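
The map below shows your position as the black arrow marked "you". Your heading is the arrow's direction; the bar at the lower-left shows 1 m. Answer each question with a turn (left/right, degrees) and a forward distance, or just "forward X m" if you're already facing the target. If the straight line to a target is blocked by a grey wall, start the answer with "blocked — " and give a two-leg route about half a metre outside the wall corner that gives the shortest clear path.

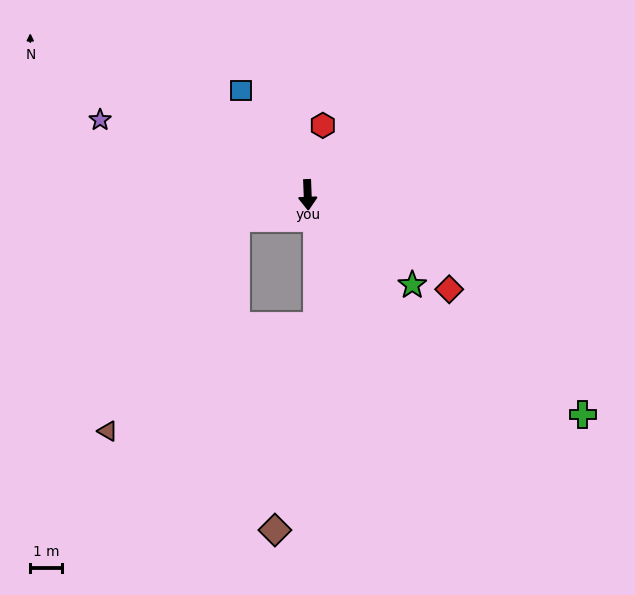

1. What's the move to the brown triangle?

blocked — turn right 74°, forward 2.3 m, then turn left 41°, forward 7.7 m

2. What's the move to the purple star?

turn right 112°, forward 6.9 m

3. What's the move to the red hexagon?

turn left 165°, forward 2.2 m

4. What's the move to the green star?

turn left 47°, forward 4.3 m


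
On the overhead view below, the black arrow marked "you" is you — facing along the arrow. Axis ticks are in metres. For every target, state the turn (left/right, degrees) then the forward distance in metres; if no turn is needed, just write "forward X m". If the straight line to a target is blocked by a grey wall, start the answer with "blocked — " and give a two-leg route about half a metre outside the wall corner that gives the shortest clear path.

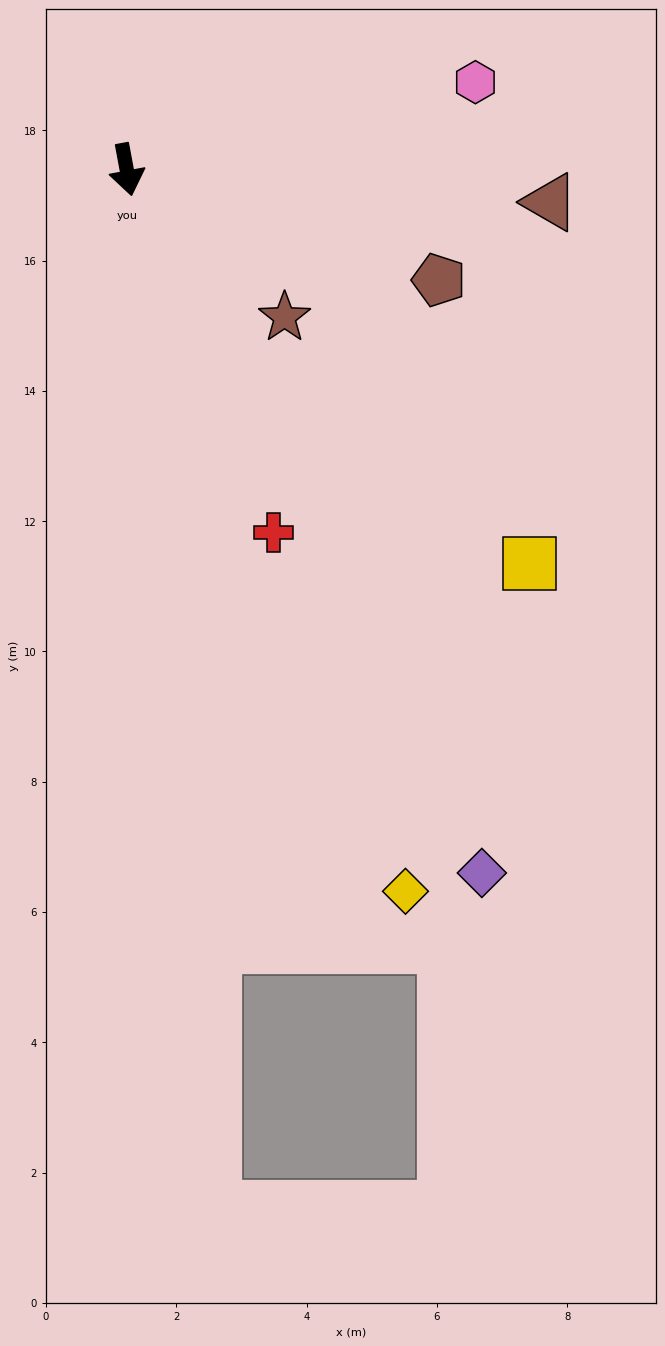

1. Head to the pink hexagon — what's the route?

turn left 94°, forward 5.5 m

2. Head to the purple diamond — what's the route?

turn left 16°, forward 12.1 m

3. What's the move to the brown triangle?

turn left 75°, forward 6.5 m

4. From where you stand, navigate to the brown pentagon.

turn left 60°, forward 5.1 m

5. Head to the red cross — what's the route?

turn left 11°, forward 6.0 m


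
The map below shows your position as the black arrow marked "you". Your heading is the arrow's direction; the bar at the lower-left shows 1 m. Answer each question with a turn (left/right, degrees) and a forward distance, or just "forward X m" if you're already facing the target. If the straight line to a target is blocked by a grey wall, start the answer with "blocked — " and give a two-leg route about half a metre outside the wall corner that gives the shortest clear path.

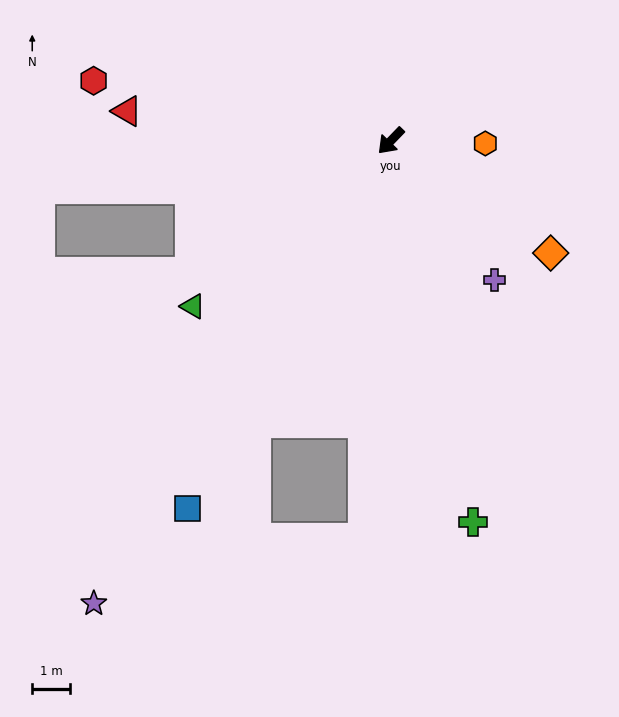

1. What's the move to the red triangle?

turn right 52°, forward 7.0 m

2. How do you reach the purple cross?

turn left 81°, forward 4.6 m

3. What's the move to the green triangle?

turn right 6°, forward 6.8 m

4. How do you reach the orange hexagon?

turn left 132°, forward 2.5 m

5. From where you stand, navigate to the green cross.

turn left 56°, forward 10.3 m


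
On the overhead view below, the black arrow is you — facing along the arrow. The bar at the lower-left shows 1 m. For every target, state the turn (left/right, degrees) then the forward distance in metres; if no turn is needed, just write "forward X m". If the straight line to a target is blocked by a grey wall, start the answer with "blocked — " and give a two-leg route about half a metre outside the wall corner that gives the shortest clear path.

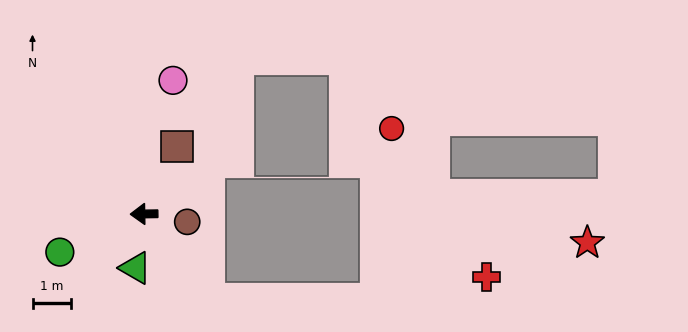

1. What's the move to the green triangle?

turn left 80°, forward 1.4 m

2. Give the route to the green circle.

turn left 23°, forward 2.4 m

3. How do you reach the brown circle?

turn left 169°, forward 1.2 m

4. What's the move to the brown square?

turn right 117°, forward 2.0 m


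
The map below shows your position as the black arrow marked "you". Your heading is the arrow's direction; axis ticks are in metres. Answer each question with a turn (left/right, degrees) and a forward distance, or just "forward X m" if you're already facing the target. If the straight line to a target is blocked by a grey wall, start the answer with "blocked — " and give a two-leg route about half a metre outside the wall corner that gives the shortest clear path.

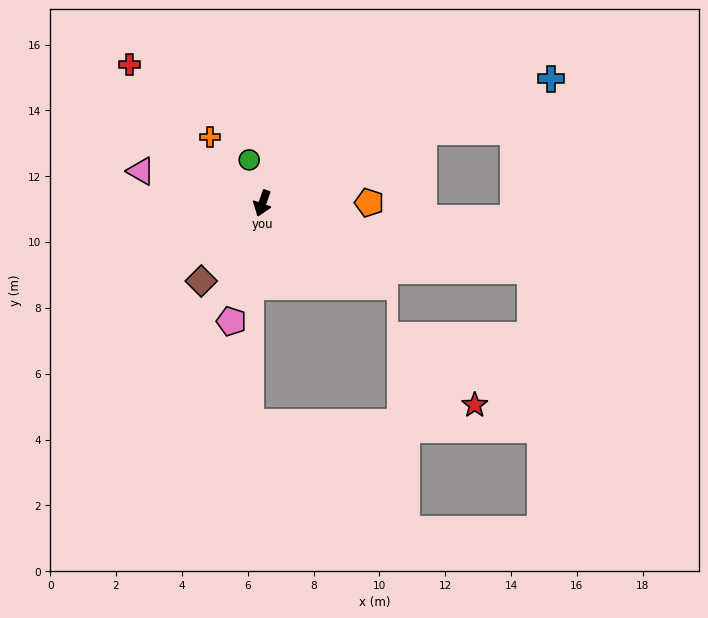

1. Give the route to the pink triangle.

turn right 85°, forward 3.8 m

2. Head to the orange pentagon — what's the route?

turn left 110°, forward 3.2 m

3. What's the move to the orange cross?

turn right 122°, forward 2.6 m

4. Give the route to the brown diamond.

turn right 19°, forward 3.0 m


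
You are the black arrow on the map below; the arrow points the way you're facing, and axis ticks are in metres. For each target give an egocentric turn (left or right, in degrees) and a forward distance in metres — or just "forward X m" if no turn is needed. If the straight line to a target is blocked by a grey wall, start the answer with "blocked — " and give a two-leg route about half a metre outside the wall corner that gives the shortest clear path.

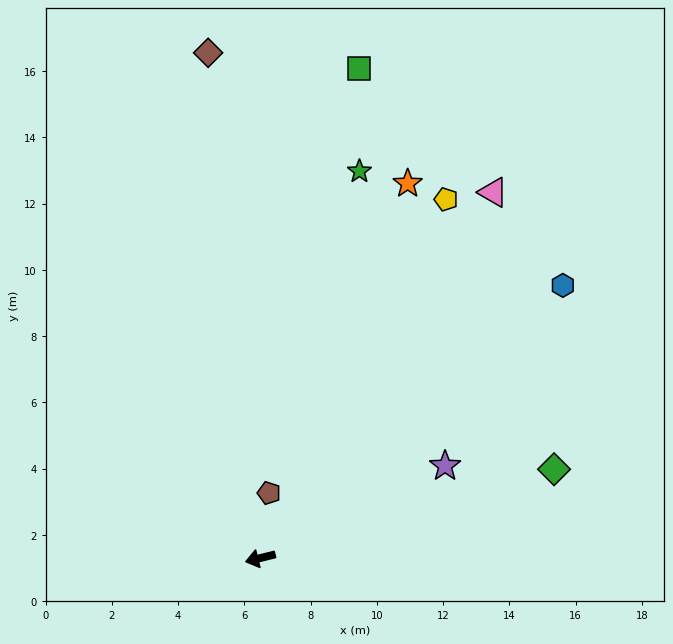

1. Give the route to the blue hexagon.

turn right 152°, forward 12.3 m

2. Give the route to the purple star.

turn right 167°, forward 6.2 m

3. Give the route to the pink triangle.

turn right 136°, forward 13.1 m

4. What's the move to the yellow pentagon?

turn right 131°, forward 12.2 m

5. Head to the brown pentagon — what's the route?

turn right 111°, forward 2.0 m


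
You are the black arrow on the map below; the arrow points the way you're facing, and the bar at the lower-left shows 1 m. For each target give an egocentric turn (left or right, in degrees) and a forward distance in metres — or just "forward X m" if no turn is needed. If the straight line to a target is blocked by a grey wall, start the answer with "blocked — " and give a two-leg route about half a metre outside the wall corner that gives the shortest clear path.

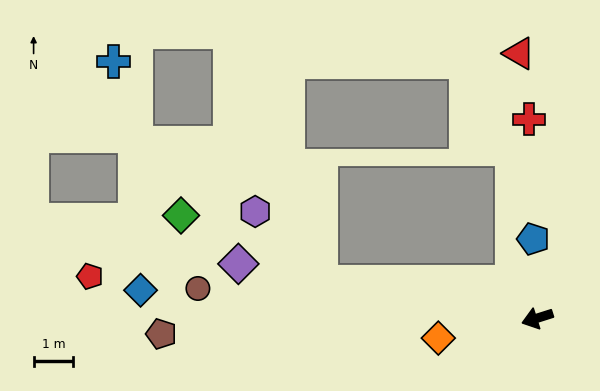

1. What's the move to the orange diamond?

turn right 6°, forward 2.5 m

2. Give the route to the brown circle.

turn right 23°, forward 8.6 m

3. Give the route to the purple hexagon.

blocked — turn right 27°, forward 5.5 m, then turn right 37°, forward 2.4 m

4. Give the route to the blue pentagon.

turn right 105°, forward 2.0 m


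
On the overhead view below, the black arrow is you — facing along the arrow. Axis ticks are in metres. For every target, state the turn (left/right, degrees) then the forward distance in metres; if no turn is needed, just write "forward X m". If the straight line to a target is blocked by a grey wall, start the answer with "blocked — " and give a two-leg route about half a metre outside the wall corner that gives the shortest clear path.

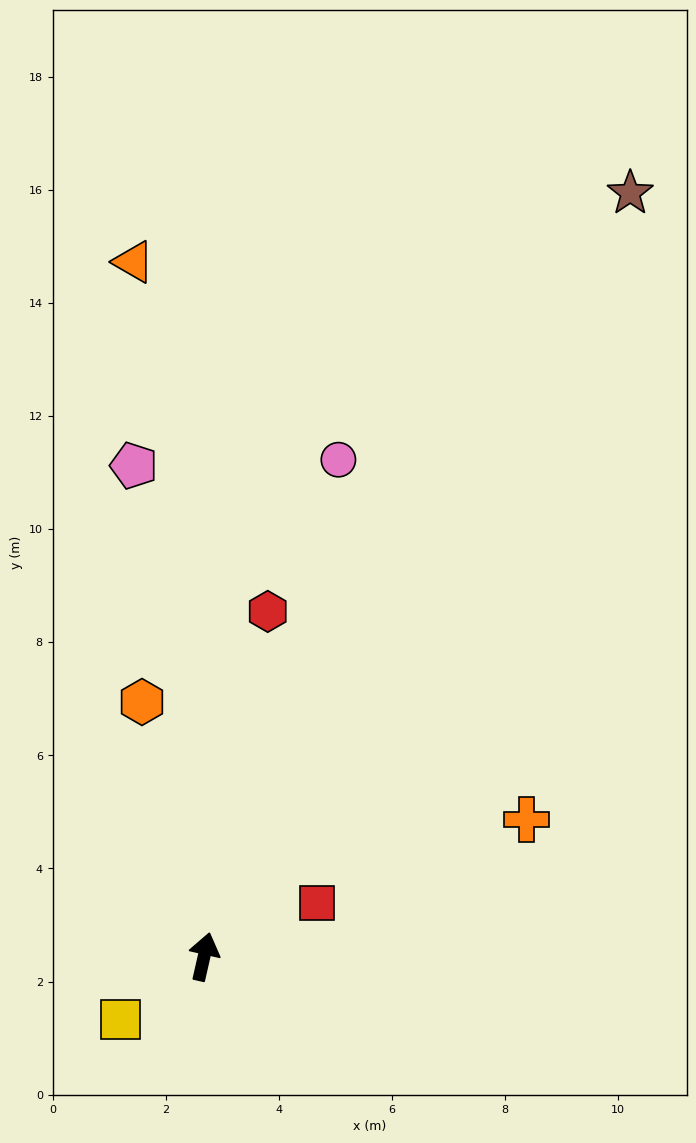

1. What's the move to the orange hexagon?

turn left 27°, forward 4.6 m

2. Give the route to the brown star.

turn right 16°, forward 15.5 m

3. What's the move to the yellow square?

turn left 140°, forward 1.9 m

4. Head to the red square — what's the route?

turn right 52°, forward 2.2 m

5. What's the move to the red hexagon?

turn left 2°, forward 6.2 m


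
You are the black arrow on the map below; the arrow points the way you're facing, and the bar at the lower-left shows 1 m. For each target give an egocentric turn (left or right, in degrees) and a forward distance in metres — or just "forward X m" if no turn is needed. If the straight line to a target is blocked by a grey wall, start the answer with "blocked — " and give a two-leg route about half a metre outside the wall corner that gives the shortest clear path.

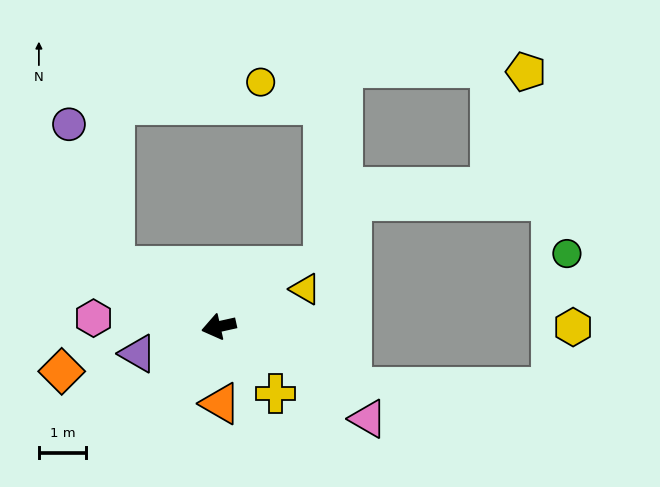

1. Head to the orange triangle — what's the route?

turn left 79°, forward 1.6 m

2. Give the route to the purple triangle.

turn left 6°, forward 1.8 m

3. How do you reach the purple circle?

blocked — turn right 43°, forward 2.6 m, then turn right 42°, forward 3.2 m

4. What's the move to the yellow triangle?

turn right 169°, forward 2.0 m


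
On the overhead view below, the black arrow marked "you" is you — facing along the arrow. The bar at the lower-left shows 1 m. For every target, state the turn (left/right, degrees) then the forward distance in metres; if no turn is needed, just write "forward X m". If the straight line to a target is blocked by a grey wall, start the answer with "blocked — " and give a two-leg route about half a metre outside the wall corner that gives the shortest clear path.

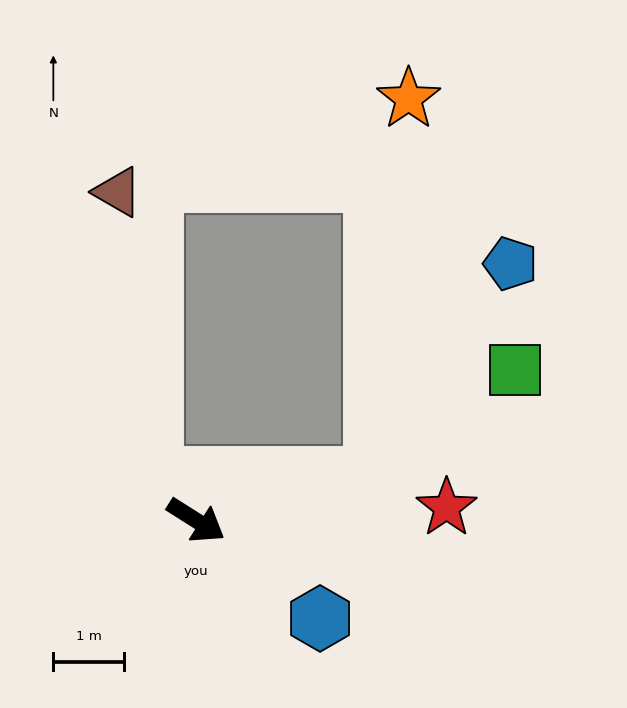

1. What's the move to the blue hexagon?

turn right 6°, forward 2.2 m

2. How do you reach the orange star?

blocked — turn left 46°, forward 2.6 m, then turn left 71°, forward 5.3 m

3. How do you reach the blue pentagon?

blocked — turn left 46°, forward 2.6 m, then turn left 44°, forward 3.6 m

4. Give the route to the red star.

turn left 35°, forward 3.5 m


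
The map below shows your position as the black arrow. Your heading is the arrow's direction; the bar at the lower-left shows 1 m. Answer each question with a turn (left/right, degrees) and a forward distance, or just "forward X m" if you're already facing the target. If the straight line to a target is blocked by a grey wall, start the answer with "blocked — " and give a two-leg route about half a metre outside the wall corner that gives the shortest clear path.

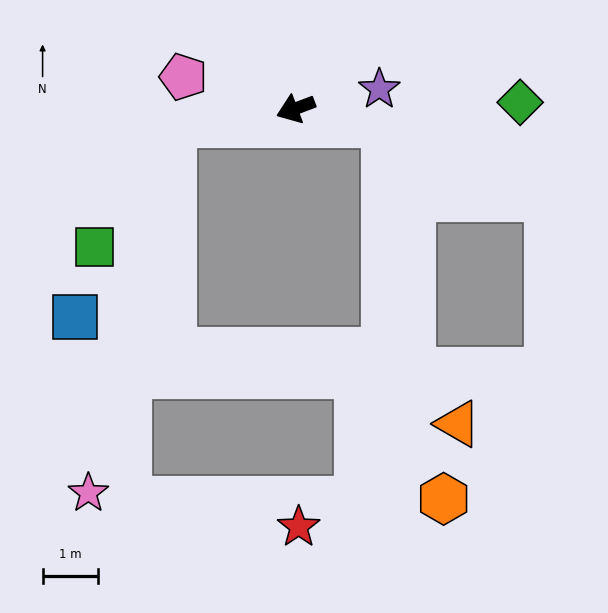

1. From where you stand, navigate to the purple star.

turn left 172°, forward 1.5 m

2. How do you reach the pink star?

blocked — turn right 14°, forward 2.2 m, then turn left 70°, forward 6.8 m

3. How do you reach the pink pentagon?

turn right 36°, forward 2.1 m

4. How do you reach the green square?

blocked — turn right 14°, forward 2.2 m, then turn left 51°, forward 2.6 m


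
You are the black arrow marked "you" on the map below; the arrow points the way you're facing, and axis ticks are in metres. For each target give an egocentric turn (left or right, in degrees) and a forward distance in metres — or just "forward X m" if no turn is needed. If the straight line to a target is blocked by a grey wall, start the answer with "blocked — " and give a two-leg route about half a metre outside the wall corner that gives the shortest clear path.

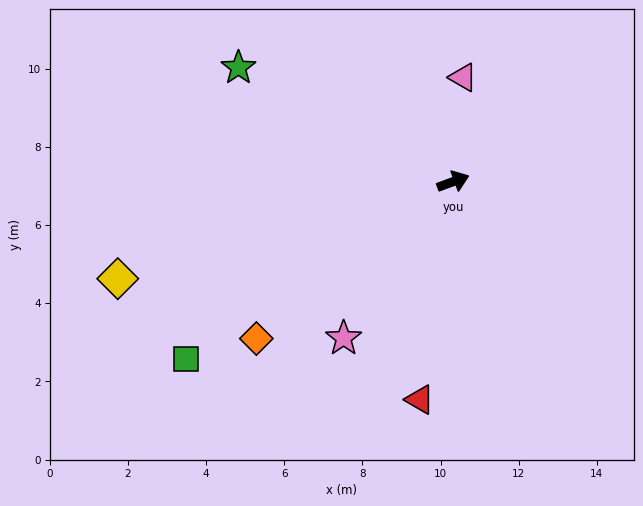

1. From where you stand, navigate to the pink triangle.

turn left 64°, forward 2.7 m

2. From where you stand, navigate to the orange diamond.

turn right 162°, forward 6.4 m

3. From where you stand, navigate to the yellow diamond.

turn left 176°, forward 8.9 m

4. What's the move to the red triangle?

turn right 119°, forward 5.6 m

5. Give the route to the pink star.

turn right 145°, forward 4.9 m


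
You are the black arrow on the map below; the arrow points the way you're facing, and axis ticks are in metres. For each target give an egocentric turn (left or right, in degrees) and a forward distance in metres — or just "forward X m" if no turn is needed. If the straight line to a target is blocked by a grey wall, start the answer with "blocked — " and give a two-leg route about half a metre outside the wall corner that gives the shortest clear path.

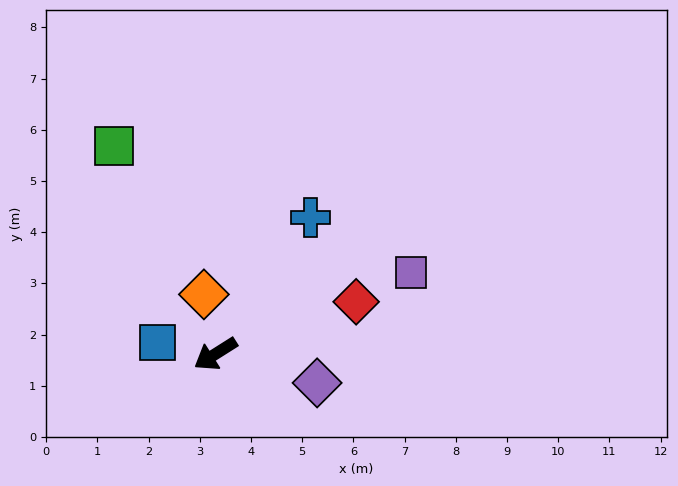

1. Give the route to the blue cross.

turn right 157°, forward 3.2 m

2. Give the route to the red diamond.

turn left 168°, forward 2.9 m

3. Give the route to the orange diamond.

turn right 111°, forward 1.2 m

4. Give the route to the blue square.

turn right 43°, forward 1.1 m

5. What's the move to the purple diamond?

turn left 132°, forward 2.1 m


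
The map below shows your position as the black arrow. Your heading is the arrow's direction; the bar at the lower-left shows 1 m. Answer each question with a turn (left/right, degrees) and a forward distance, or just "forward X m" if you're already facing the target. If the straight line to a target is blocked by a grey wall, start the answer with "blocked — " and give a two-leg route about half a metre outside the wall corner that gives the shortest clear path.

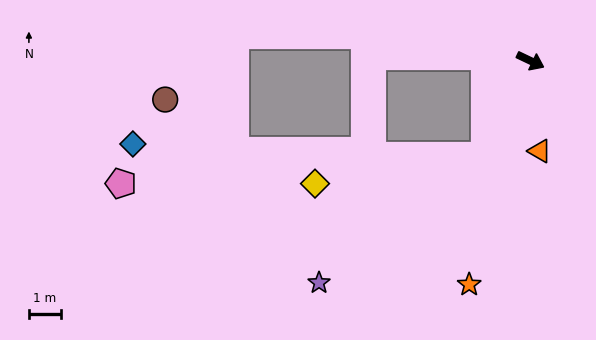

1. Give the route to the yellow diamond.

blocked — turn right 91°, forward 3.3 m, then turn right 54°, forward 5.3 m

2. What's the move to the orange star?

turn right 80°, forward 7.2 m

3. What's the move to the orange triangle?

turn right 59°, forward 2.8 m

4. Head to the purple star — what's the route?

blocked — turn right 91°, forward 3.3 m, then turn right 26°, forward 6.5 m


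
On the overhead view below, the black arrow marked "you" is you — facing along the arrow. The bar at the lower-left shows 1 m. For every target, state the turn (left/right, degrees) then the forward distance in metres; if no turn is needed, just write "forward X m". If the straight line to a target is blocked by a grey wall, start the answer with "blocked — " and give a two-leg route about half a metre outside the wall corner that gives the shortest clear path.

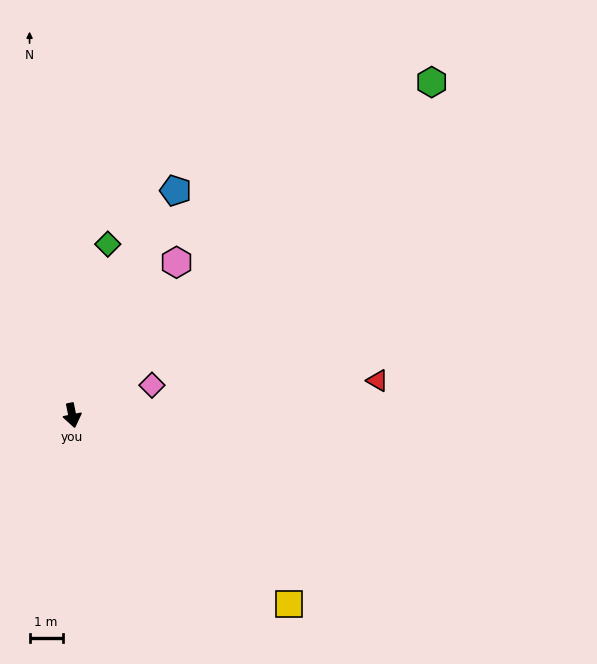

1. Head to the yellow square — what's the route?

turn left 38°, forward 8.7 m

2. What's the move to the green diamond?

turn left 157°, forward 5.3 m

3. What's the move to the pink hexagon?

turn left 134°, forward 5.6 m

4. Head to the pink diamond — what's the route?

turn left 99°, forward 2.6 m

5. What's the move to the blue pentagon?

turn left 144°, forward 7.5 m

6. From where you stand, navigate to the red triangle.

turn left 85°, forward 9.3 m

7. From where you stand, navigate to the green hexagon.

turn left 121°, forward 14.8 m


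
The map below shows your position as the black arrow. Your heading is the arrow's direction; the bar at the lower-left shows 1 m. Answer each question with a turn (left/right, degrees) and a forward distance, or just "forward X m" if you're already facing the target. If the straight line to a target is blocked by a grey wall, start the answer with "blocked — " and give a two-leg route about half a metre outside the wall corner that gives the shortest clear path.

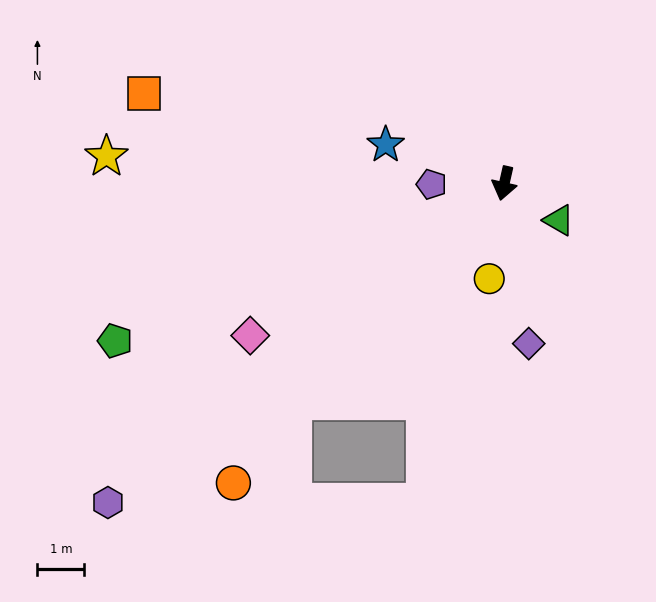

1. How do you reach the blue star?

turn right 95°, forward 2.7 m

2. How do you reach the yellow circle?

turn left 4°, forward 2.1 m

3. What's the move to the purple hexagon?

turn right 38°, forward 10.9 m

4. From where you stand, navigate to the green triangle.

turn left 69°, forward 1.4 m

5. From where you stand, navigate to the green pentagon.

turn right 55°, forward 9.0 m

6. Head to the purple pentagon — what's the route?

turn right 77°, forward 1.6 m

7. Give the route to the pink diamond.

turn right 46°, forward 6.3 m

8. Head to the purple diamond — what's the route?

turn left 21°, forward 3.5 m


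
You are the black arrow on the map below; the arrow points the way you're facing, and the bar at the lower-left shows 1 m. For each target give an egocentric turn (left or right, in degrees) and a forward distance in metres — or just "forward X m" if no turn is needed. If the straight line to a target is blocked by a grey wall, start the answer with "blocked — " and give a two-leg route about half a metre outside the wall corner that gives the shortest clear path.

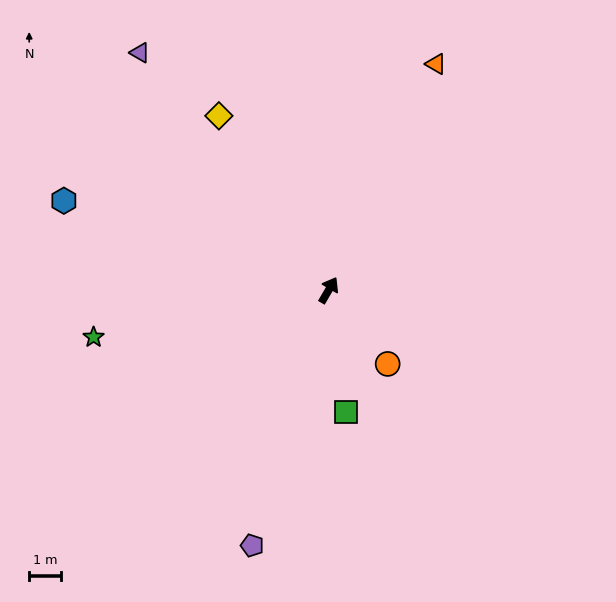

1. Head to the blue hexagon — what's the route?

turn left 102°, forward 8.8 m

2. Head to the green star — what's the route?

turn left 132°, forward 7.6 m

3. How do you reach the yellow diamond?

turn left 62°, forward 6.5 m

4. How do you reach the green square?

turn right 142°, forward 3.9 m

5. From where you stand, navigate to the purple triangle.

turn left 69°, forward 9.6 m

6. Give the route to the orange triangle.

turn left 5°, forward 7.9 m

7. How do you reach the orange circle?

turn right 111°, forward 3.0 m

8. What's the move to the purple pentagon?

turn right 166°, forward 8.4 m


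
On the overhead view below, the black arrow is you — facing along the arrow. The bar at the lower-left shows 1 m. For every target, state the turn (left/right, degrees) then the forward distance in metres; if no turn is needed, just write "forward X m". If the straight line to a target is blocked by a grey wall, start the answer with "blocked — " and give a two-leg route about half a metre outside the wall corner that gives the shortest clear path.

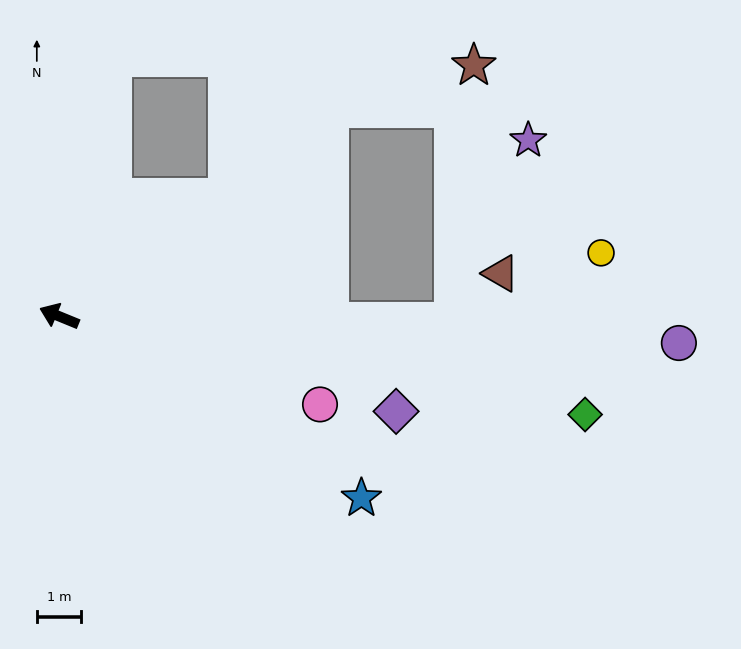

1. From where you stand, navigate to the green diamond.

turn right 168°, forward 12.1 m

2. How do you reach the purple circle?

turn right 160°, forward 14.0 m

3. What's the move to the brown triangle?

blocked — turn right 158°, forward 8.9 m, then turn left 45°, forward 1.5 m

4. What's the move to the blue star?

turn left 171°, forward 8.0 m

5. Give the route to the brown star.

blocked — turn right 158°, forward 8.9 m, then turn left 86°, forward 5.8 m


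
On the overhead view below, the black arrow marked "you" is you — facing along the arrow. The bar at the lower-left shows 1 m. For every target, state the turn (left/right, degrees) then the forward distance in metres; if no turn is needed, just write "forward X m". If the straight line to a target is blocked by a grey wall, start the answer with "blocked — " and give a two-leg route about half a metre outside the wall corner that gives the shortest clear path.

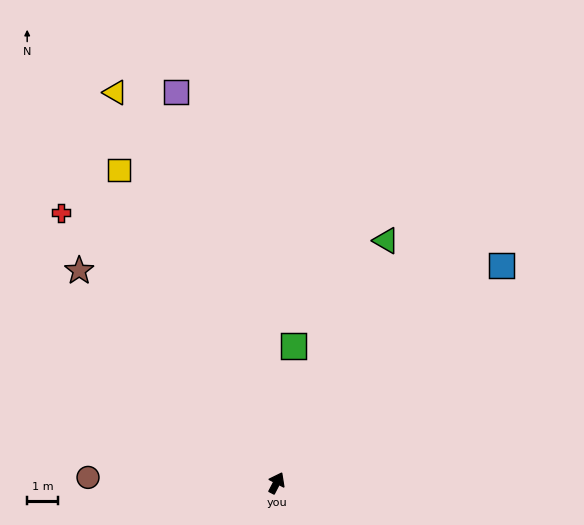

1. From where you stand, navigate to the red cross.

turn left 66°, forward 11.4 m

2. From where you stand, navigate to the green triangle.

turn left 3°, forward 8.7 m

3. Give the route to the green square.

turn left 20°, forward 4.5 m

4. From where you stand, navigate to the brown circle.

turn left 116°, forward 6.2 m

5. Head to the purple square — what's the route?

turn left 42°, forward 13.3 m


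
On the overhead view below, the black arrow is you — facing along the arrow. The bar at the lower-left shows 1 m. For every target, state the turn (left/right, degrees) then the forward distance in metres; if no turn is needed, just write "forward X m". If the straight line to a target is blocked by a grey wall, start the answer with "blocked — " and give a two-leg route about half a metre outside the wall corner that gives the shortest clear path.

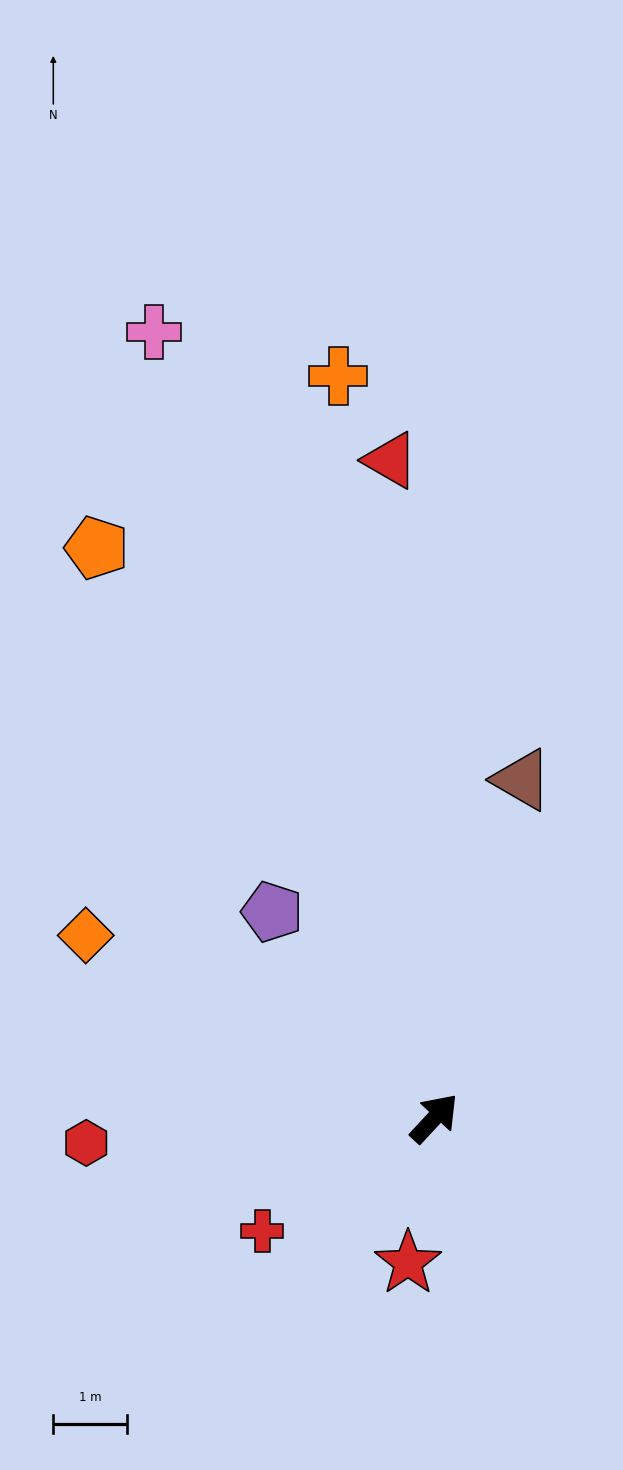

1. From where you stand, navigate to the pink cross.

turn left 62°, forward 11.4 m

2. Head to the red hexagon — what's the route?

turn left 137°, forward 4.8 m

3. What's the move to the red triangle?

turn left 47°, forward 9.0 m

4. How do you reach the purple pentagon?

turn left 81°, forward 3.6 m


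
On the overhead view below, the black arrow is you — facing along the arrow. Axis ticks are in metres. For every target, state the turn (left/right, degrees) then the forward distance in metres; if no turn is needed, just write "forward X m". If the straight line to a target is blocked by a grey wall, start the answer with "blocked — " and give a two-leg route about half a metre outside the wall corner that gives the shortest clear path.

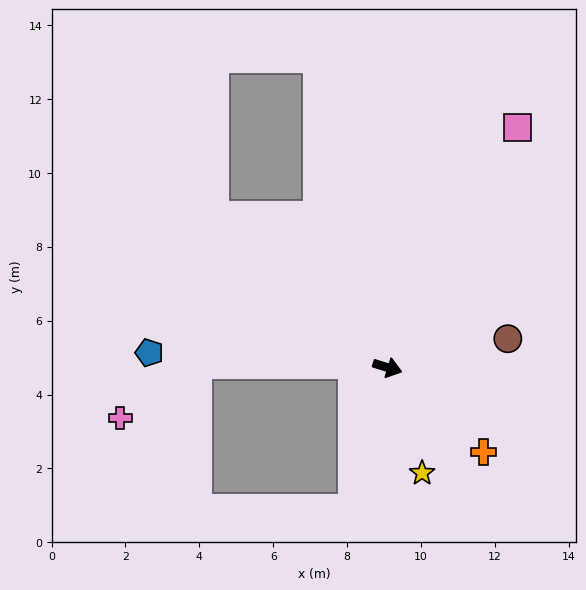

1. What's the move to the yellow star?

turn right 55°, forward 3.0 m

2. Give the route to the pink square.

turn left 79°, forward 7.4 m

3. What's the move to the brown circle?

turn left 31°, forward 3.3 m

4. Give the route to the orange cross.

turn right 24°, forward 3.5 m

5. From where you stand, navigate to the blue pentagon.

turn right 166°, forward 6.5 m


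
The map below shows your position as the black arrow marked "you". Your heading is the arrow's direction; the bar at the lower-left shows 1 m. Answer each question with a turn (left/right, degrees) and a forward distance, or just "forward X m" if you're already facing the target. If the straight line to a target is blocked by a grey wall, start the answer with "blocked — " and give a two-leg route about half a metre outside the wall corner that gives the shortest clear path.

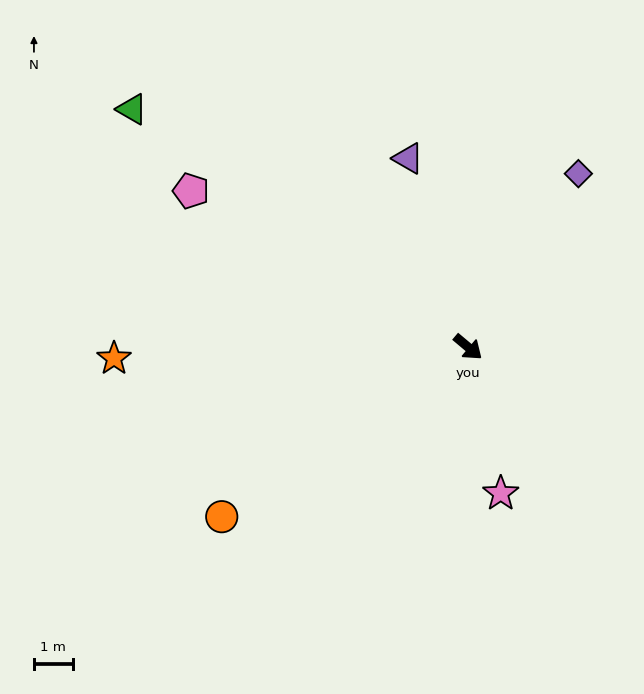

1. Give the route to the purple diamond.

turn left 98°, forward 5.3 m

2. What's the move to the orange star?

turn right 138°, forward 9.1 m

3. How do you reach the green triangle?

turn right 175°, forward 10.6 m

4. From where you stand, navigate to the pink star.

turn right 37°, forward 3.9 m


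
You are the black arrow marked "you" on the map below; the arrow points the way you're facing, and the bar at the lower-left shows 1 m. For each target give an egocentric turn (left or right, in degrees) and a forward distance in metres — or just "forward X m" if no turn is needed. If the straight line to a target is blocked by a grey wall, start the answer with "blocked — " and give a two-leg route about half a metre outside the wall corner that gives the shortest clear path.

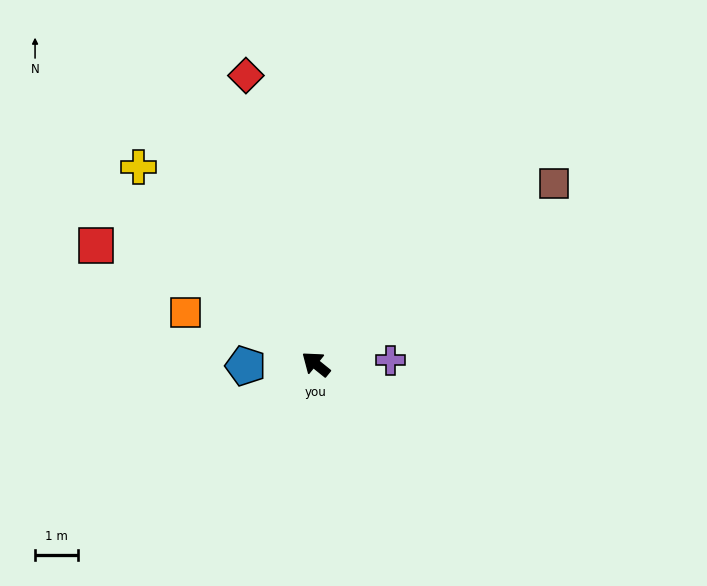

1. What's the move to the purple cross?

turn right 138°, forward 1.8 m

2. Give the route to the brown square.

turn right 104°, forward 7.0 m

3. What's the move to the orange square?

turn left 17°, forward 3.3 m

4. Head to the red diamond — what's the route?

turn right 38°, forward 7.0 m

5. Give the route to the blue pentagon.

turn left 40°, forward 1.6 m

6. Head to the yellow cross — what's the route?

turn right 9°, forward 6.2 m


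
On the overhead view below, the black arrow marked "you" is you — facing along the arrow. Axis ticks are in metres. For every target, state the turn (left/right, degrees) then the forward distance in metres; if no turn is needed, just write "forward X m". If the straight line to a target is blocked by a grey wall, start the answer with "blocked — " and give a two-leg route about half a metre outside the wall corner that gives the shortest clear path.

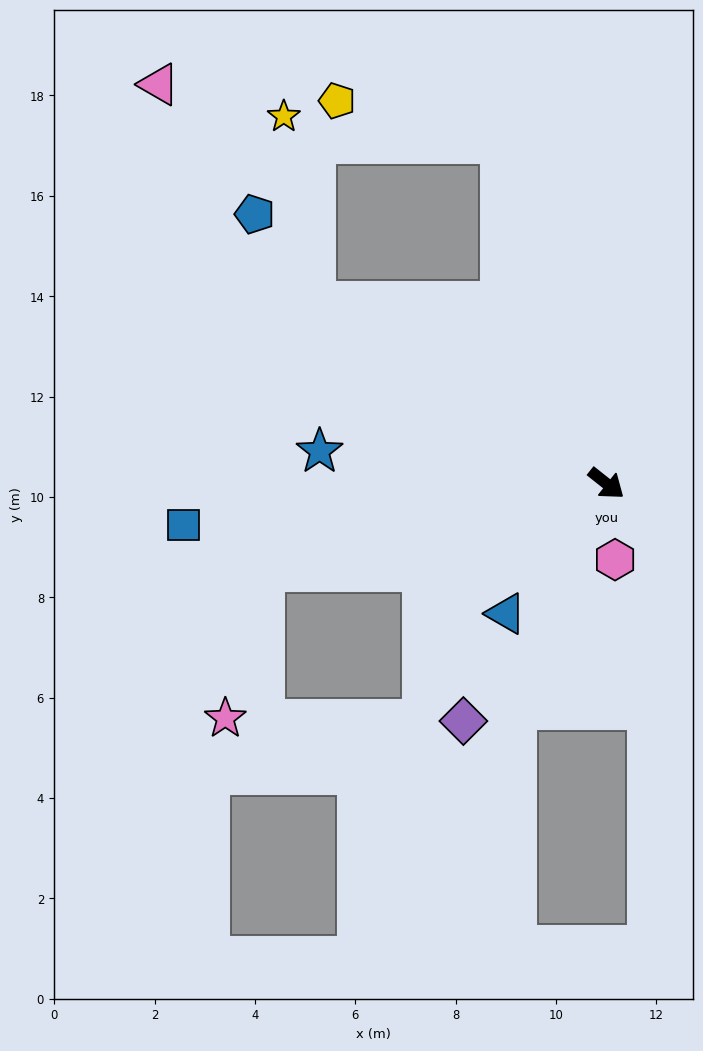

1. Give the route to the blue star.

turn right 148°, forward 5.8 m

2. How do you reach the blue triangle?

turn right 89°, forward 3.3 m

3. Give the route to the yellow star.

blocked — turn right 173°, forward 6.8 m, then turn right 49°, forward 3.8 m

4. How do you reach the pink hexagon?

turn right 45°, forward 1.5 m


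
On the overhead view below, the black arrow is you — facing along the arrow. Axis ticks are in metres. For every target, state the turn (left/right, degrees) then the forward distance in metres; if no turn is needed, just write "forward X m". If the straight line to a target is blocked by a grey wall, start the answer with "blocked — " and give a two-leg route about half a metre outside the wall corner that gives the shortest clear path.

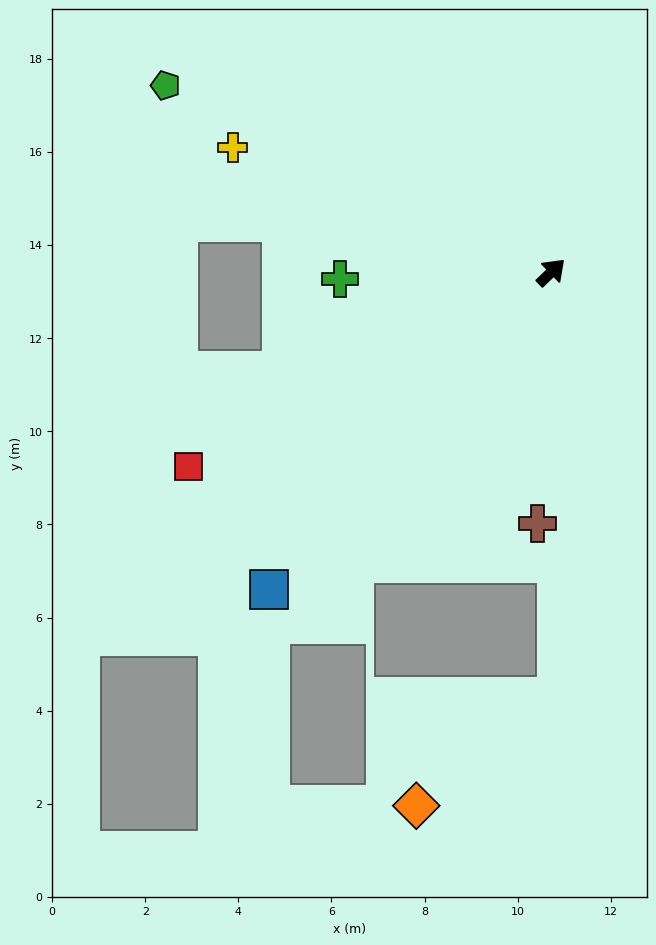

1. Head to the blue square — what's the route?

turn right 176°, forward 9.1 m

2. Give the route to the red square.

turn left 164°, forward 8.8 m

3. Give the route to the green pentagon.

turn left 110°, forward 9.2 m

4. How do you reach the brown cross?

turn right 137°, forward 5.4 m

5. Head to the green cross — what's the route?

turn left 138°, forward 4.5 m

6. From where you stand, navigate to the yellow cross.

turn left 115°, forward 7.3 m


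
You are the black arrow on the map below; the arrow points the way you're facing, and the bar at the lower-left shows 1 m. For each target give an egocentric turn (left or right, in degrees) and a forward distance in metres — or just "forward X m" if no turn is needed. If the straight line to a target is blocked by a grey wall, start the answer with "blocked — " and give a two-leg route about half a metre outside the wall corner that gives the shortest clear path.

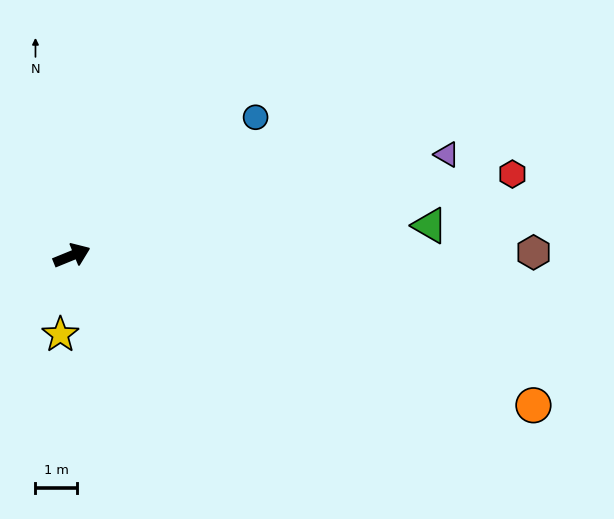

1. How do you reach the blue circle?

turn left 15°, forward 5.5 m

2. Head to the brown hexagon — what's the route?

turn right 22°, forward 11.0 m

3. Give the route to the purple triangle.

turn right 7°, forward 9.3 m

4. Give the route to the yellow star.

turn right 120°, forward 1.9 m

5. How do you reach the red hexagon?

turn right 12°, forward 10.7 m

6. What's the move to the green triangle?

turn right 17°, forward 8.6 m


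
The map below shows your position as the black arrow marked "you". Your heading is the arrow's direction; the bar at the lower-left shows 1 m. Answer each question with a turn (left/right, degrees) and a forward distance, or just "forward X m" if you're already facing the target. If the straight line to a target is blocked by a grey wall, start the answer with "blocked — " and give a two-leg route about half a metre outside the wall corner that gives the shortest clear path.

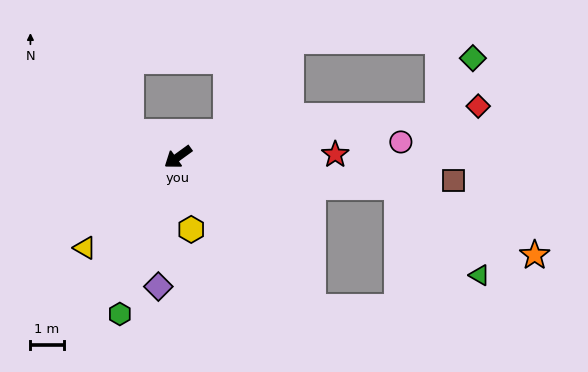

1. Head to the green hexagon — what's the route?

turn left 34°, forward 5.0 m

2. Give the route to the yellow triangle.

turn left 8°, forward 3.9 m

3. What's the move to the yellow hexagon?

turn left 64°, forward 2.2 m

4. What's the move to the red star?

turn left 145°, forward 4.7 m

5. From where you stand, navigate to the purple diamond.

turn left 45°, forward 3.9 m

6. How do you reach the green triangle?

blocked — turn left 137°, forward 6.7 m, then turn right 41°, forward 3.6 m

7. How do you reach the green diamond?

blocked — turn left 153°, forward 7.9 m, then turn left 51°, forward 2.0 m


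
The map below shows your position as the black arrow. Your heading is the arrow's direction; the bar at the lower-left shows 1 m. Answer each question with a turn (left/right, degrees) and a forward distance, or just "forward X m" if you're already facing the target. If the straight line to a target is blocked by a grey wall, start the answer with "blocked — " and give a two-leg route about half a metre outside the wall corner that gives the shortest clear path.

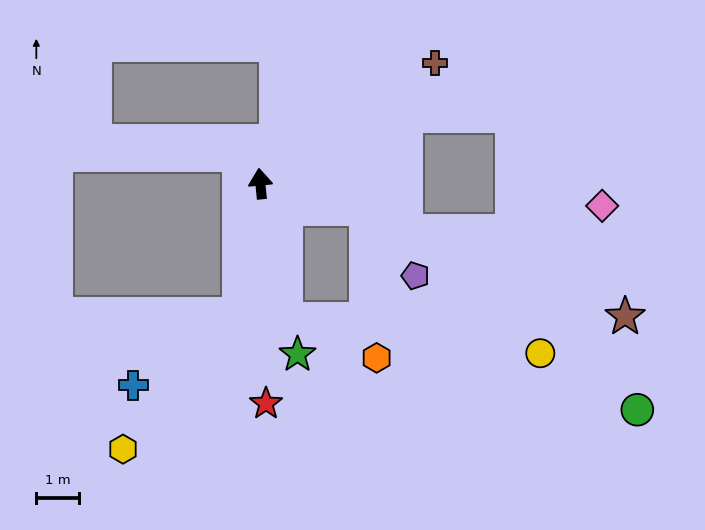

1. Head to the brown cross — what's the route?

turn right 61°, forward 5.0 m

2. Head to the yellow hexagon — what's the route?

blocked — turn left 166°, forward 3.1 m, then turn right 33°, forward 4.2 m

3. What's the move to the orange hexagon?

blocked — turn right 176°, forward 3.2 m, then turn left 58°, forward 2.3 m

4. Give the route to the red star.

turn left 176°, forward 5.1 m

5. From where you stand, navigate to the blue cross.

blocked — turn left 166°, forward 3.1 m, then turn right 48°, forward 3.0 m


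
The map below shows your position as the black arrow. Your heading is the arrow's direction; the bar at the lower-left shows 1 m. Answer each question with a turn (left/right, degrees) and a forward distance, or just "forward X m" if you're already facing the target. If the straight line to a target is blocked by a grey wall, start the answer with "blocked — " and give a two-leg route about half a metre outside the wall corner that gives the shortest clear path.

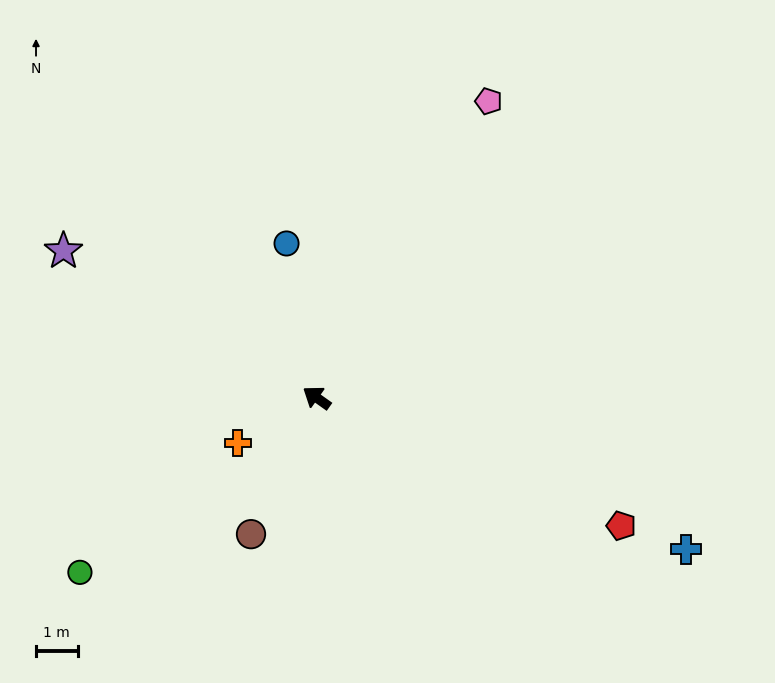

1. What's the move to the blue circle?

turn right 44°, forward 3.8 m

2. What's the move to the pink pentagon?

turn right 85°, forward 8.3 m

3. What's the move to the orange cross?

turn left 65°, forward 2.2 m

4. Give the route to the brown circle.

turn left 100°, forward 3.6 m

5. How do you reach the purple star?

turn left 5°, forward 7.1 m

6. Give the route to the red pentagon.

turn right 167°, forward 8.0 m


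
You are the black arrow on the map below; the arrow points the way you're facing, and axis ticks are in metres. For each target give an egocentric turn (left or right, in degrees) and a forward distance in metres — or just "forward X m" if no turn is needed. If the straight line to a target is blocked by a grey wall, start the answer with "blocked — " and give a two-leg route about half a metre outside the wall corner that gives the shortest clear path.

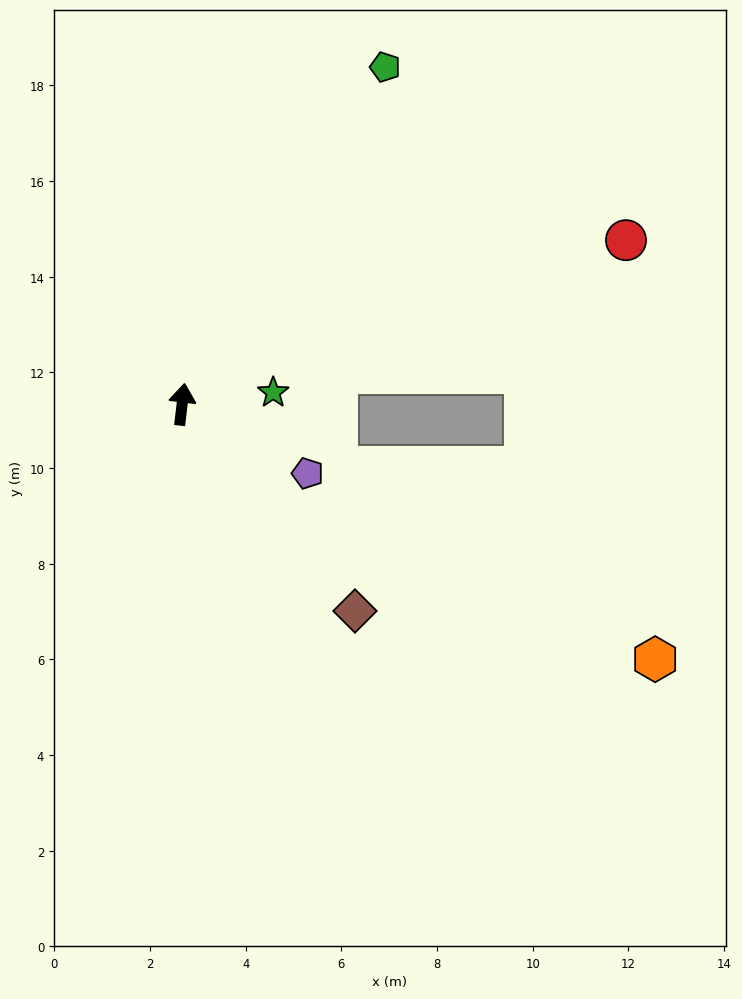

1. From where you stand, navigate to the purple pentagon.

turn right 112°, forward 3.0 m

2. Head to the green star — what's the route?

turn right 76°, forward 1.9 m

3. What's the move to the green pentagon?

turn right 24°, forward 8.2 m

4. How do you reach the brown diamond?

turn right 133°, forward 5.6 m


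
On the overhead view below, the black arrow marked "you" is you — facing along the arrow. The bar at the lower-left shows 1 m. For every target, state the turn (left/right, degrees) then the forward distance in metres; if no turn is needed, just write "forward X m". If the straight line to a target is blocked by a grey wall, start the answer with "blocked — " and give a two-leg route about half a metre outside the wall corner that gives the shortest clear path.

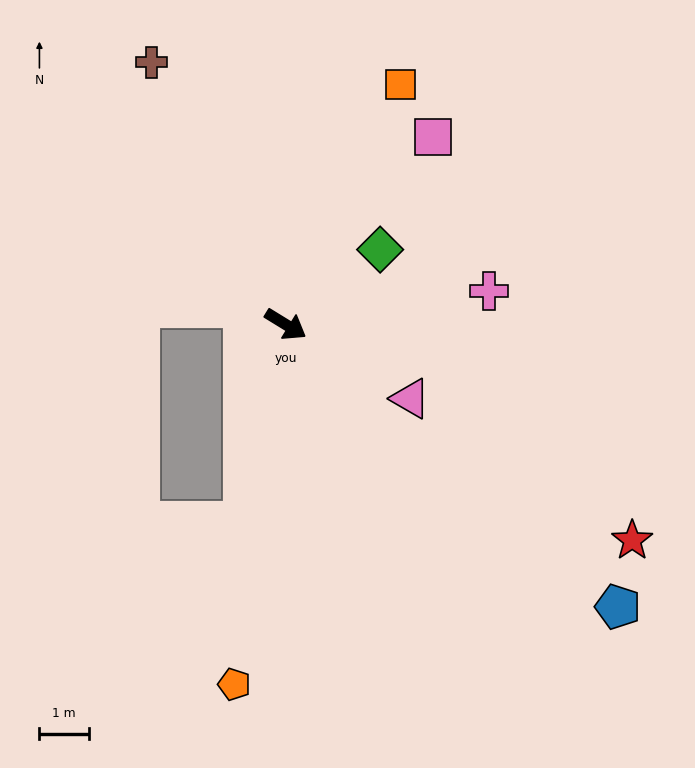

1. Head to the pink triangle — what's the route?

forward 2.9 m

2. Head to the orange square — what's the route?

turn left 96°, forward 5.4 m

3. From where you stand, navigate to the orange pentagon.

turn right 67°, forward 7.4 m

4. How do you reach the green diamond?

turn left 70°, forward 2.4 m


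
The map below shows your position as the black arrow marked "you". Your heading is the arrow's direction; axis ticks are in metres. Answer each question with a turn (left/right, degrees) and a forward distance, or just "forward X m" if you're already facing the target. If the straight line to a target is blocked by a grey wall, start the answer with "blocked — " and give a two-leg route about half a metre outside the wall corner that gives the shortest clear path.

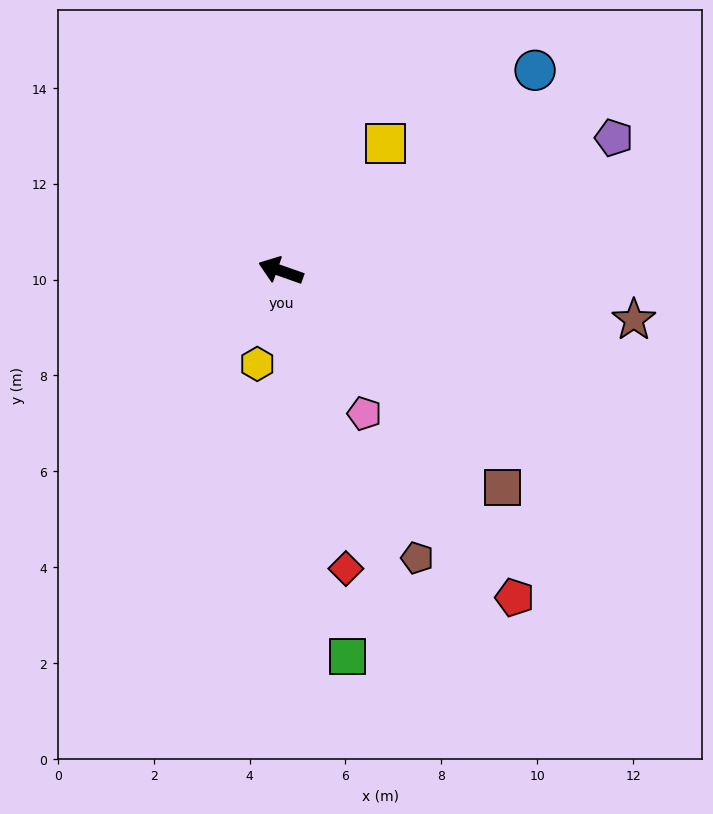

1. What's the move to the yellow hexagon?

turn left 95°, forward 2.0 m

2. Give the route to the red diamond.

turn left 122°, forward 6.4 m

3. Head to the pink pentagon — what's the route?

turn left 140°, forward 3.4 m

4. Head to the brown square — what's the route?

turn left 155°, forward 6.5 m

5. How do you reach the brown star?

turn right 169°, forward 7.4 m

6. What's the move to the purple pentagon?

turn right 139°, forward 7.5 m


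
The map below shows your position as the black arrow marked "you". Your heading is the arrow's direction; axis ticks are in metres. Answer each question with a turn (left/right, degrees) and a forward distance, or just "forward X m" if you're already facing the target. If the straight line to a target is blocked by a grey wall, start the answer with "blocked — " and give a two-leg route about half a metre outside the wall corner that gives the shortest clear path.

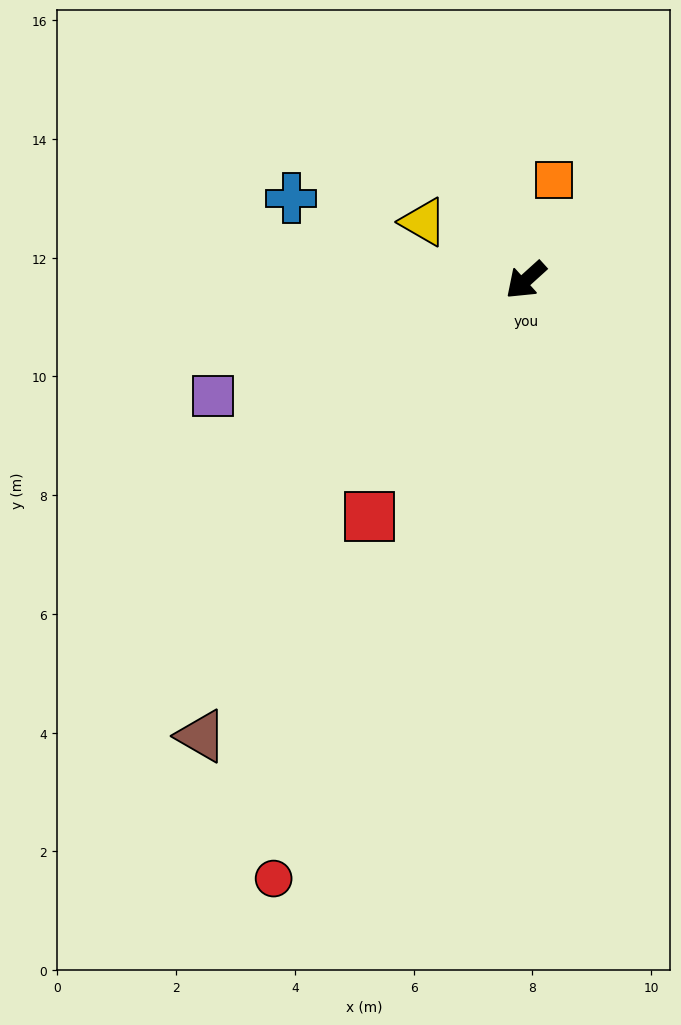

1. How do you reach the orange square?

turn right 148°, forward 1.8 m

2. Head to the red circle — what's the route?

turn left 25°, forward 10.9 m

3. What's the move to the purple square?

turn right 22°, forward 5.6 m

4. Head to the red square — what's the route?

turn left 14°, forward 4.8 m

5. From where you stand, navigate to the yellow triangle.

turn right 72°, forward 2.0 m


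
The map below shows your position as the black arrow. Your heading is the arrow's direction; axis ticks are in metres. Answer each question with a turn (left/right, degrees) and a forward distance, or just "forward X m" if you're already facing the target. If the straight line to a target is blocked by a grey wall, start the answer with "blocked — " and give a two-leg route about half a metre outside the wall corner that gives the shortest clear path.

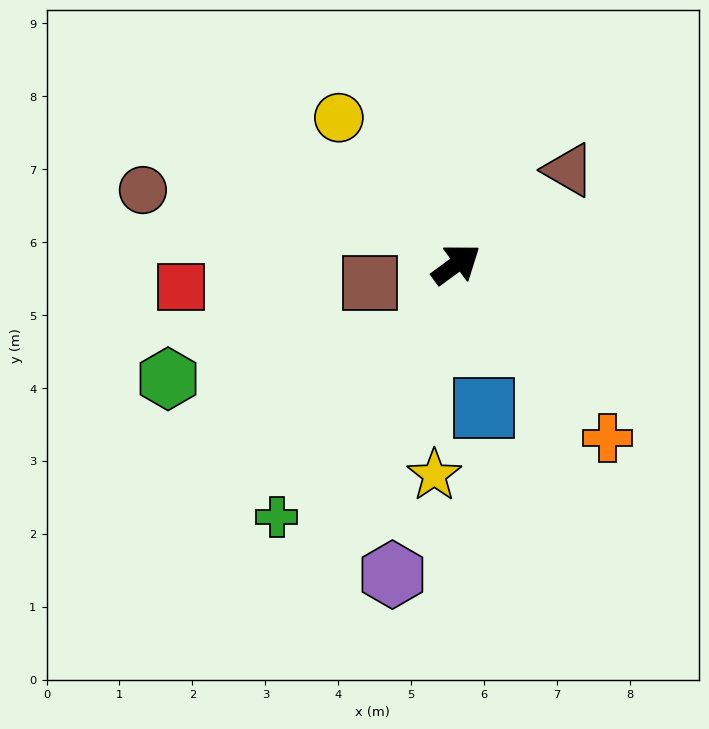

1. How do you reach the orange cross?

turn right 85°, forward 3.2 m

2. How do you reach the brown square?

turn left 156°, forward 1.2 m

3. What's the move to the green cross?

turn right 162°, forward 4.3 m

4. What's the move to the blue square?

turn right 115°, forward 2.0 m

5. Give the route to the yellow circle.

turn left 93°, forward 2.6 m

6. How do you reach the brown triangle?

turn left 4°, forward 2.0 m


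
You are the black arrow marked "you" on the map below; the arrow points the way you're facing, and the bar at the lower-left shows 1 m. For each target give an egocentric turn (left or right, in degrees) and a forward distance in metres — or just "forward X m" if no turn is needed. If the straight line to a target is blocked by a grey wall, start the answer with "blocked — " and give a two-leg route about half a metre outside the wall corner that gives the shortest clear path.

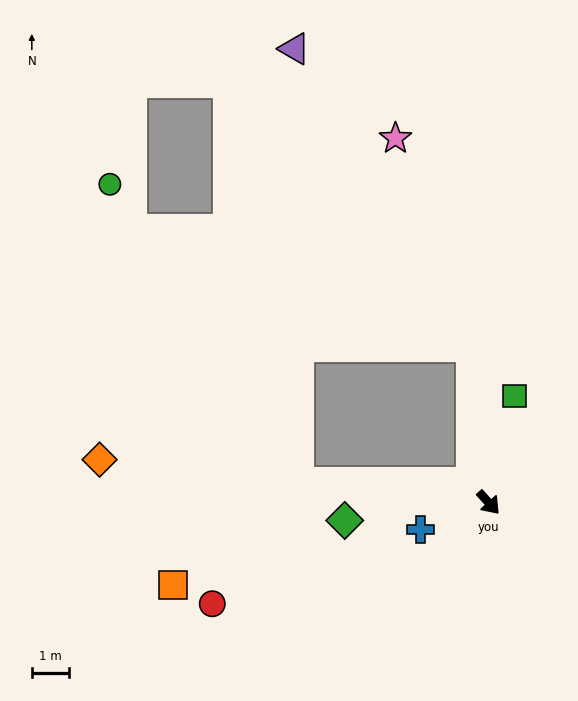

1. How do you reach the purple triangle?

blocked — turn left 144°, forward 4.2 m, then turn left 25°, forward 9.3 m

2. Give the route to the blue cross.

turn right 110°, forward 2.0 m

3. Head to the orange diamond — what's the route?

turn right 138°, forward 10.5 m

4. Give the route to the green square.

turn left 124°, forward 2.9 m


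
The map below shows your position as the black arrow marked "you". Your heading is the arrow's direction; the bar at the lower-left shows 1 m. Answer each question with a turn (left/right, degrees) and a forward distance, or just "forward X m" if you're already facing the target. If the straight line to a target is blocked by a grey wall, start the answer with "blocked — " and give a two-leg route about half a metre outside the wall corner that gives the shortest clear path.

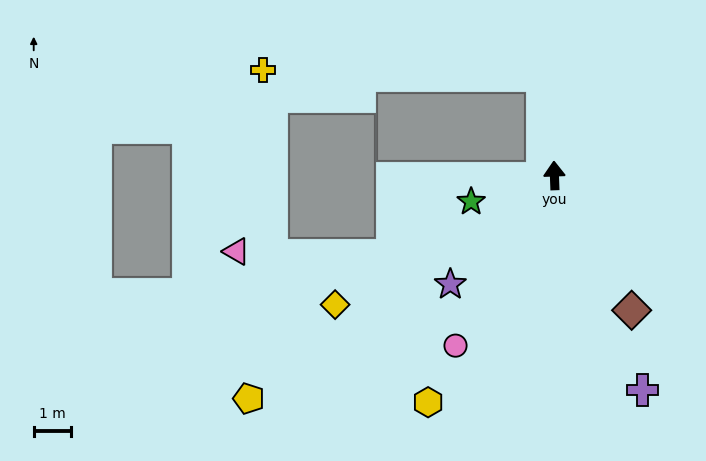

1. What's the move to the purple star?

turn left 134°, forward 4.0 m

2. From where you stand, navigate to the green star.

turn left 105°, forward 2.3 m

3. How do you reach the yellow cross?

blocked — turn left 5°, forward 2.6 m, then turn left 82°, forward 7.4 m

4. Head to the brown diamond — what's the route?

turn right 152°, forward 4.1 m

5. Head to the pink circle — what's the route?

turn left 148°, forward 5.2 m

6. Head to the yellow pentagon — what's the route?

turn left 124°, forward 10.0 m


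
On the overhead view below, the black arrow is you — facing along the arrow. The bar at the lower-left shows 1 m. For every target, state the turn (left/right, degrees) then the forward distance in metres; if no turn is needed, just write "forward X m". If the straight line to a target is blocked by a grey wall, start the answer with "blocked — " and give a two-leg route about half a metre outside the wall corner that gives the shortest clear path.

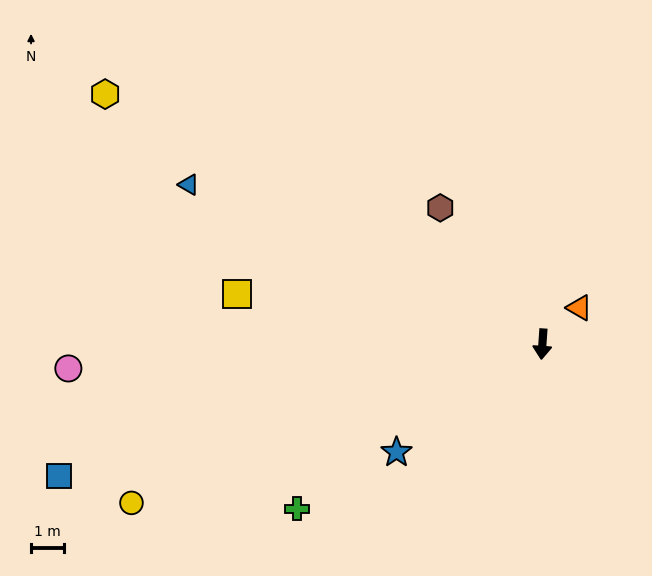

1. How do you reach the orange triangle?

turn left 139°, forward 1.6 m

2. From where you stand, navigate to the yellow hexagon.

turn right 116°, forward 15.1 m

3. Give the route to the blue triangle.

turn right 110°, forward 11.7 m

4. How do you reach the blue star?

turn right 50°, forward 5.5 m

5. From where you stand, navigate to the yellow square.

turn right 95°, forward 9.3 m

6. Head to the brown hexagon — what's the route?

turn right 139°, forward 5.1 m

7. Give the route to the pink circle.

turn right 83°, forward 14.3 m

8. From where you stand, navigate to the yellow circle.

turn right 65°, forward 13.2 m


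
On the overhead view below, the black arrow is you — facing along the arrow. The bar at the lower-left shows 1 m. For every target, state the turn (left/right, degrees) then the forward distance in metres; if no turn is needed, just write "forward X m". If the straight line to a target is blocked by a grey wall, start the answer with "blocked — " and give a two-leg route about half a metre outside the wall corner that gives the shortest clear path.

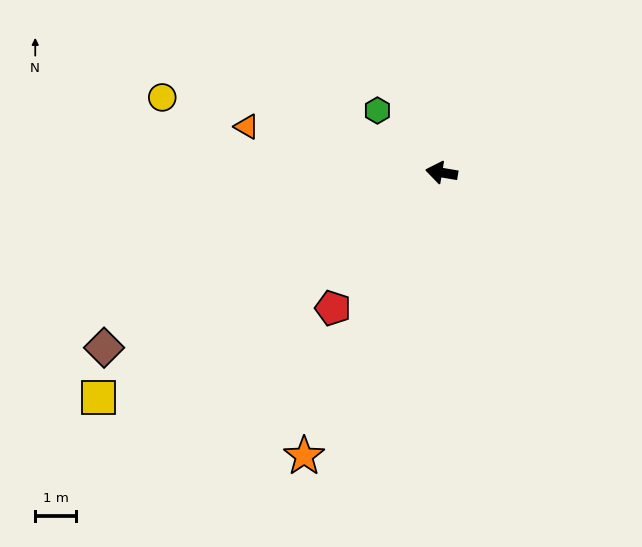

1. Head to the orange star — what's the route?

turn left 74°, forward 7.7 m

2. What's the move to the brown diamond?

turn left 37°, forward 9.3 m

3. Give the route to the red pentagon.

turn left 61°, forward 4.2 m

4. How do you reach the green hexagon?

turn right 35°, forward 2.2 m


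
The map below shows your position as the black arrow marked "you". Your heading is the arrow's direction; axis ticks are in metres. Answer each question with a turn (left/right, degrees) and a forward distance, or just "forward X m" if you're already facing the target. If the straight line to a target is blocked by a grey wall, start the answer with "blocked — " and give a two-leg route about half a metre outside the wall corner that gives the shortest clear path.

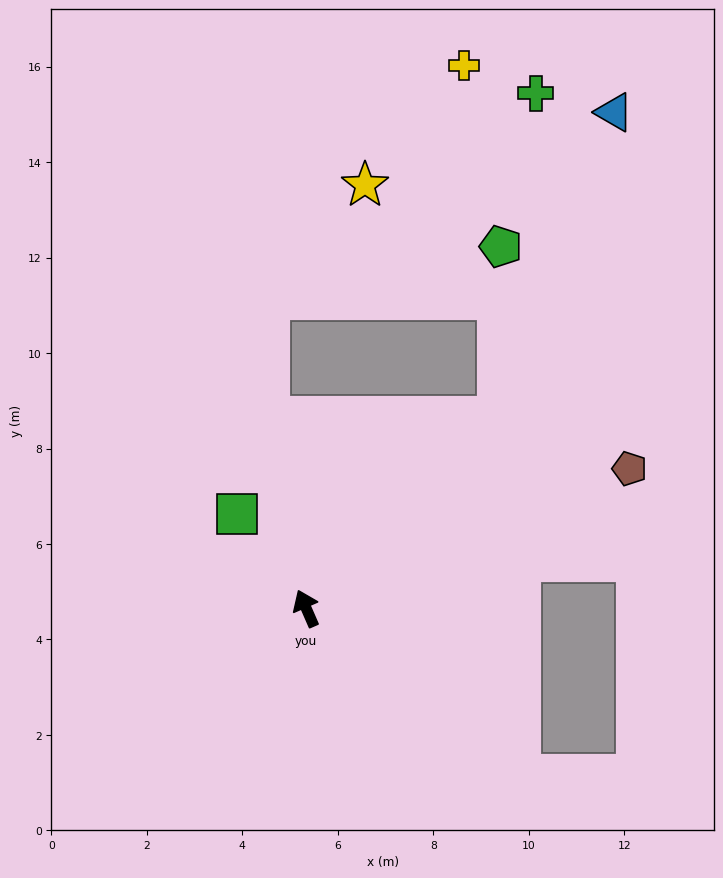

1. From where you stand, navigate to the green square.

turn left 13°, forward 2.5 m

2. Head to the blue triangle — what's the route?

blocked — turn right 69°, forward 5.7 m, then turn left 24°, forward 6.8 m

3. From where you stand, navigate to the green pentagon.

blocked — turn right 69°, forward 5.7 m, then turn left 44°, forward 3.6 m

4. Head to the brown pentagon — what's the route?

turn right 90°, forward 7.4 m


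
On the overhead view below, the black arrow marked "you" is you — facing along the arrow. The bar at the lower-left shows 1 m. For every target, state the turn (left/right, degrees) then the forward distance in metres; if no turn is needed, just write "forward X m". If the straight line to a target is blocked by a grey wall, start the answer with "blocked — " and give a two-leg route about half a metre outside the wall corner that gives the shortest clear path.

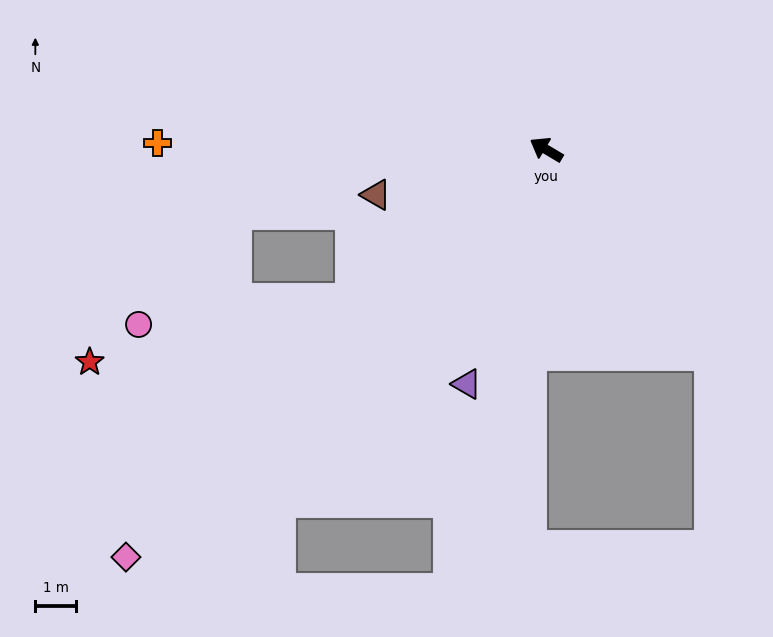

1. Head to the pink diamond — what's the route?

turn left 75°, forward 14.3 m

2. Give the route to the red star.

blocked — turn left 69°, forward 6.0 m, then turn right 25°, forward 6.6 m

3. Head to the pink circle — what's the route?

blocked — turn left 69°, forward 6.0 m, then turn right 32°, forward 5.3 m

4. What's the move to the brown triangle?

turn left 46°, forward 4.3 m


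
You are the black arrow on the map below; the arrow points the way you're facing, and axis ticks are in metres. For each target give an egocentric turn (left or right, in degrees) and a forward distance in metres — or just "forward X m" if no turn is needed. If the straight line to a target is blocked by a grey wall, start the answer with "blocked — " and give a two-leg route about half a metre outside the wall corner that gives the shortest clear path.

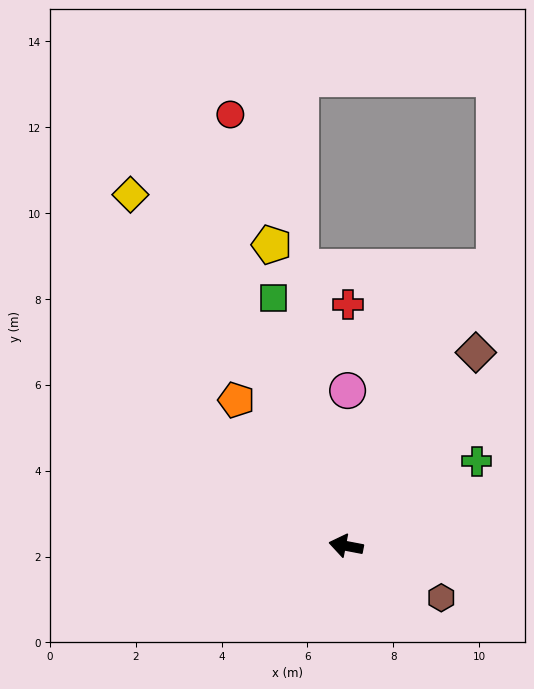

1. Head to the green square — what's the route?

turn right 63°, forward 6.0 m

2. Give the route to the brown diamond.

turn right 113°, forward 5.4 m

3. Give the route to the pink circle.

turn right 80°, forward 3.6 m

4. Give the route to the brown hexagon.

turn left 162°, forward 2.5 m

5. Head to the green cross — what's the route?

turn right 136°, forward 3.6 m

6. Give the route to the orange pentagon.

turn right 42°, forward 4.3 m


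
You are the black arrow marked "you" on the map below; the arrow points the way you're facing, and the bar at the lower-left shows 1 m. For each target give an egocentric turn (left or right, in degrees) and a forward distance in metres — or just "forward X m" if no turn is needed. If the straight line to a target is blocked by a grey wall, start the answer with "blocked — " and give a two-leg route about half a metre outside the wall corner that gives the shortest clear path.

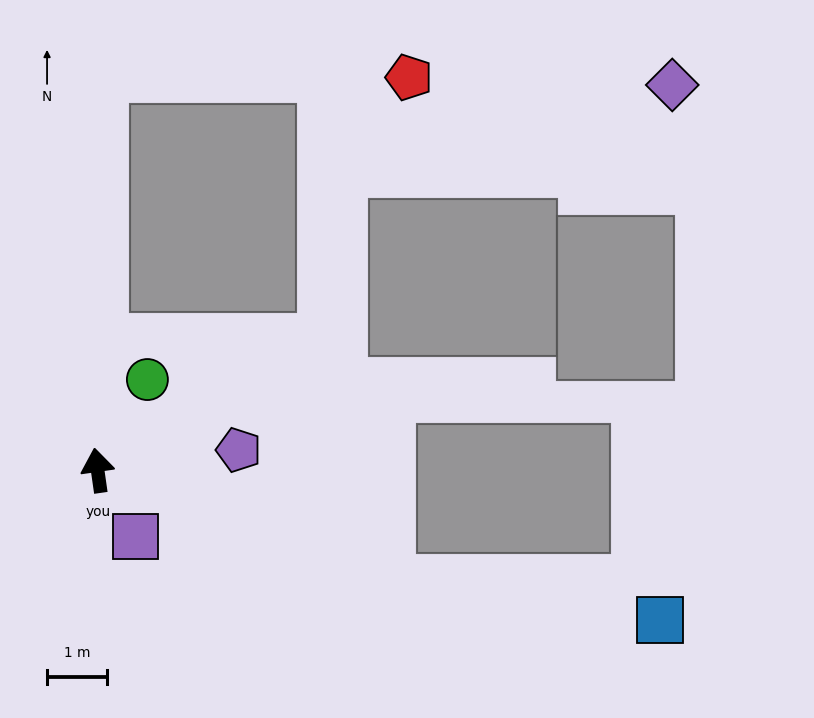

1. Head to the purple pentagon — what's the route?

turn right 90°, forward 2.4 m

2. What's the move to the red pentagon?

blocked — turn right 9°, forward 6.5 m, then turn right 89°, forward 5.1 m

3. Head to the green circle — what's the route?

turn right 37°, forward 1.7 m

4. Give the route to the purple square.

turn right 158°, forward 1.3 m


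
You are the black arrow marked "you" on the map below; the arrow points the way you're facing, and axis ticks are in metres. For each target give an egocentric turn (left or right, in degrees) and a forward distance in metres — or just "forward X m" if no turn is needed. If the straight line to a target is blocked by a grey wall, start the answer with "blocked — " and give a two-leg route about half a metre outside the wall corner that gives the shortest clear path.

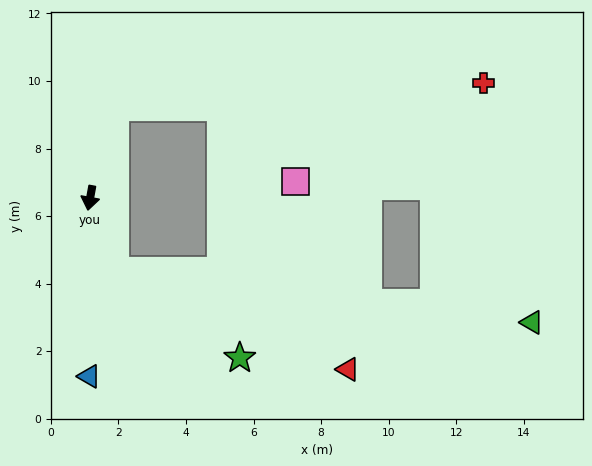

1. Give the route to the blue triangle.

turn left 10°, forward 5.3 m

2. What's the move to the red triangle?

blocked — turn left 29°, forward 2.3 m, then turn left 49°, forward 7.5 m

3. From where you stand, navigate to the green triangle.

blocked — turn left 29°, forward 2.3 m, then turn left 64°, forward 12.4 m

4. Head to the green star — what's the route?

blocked — turn left 29°, forward 2.3 m, then turn left 37°, forward 4.5 m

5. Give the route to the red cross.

blocked — turn left 175°, forward 2.8 m, then turn right 71°, forward 10.9 m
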